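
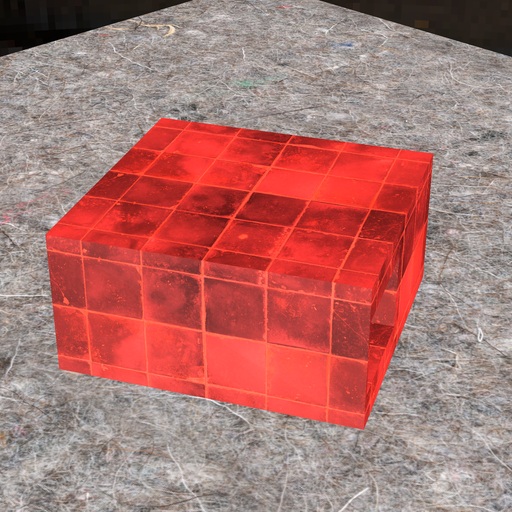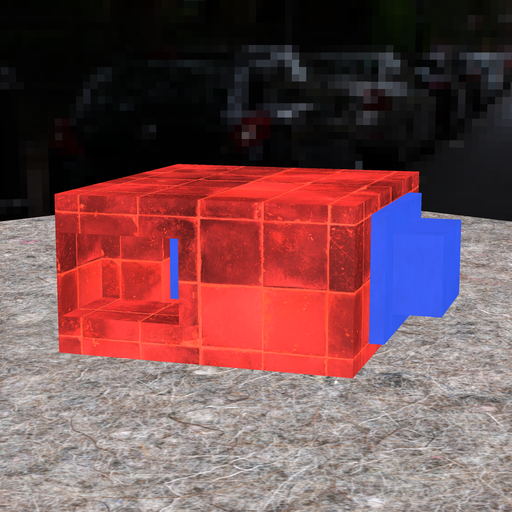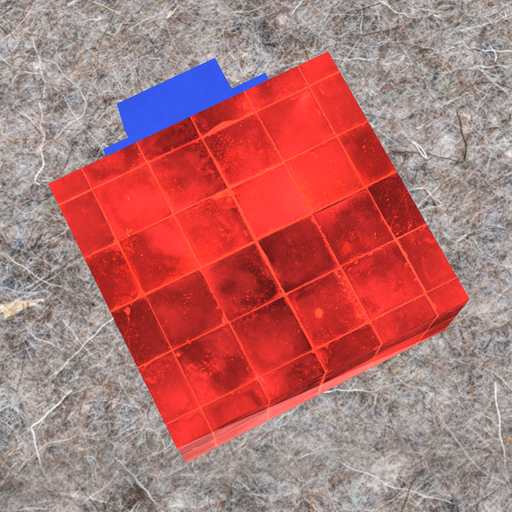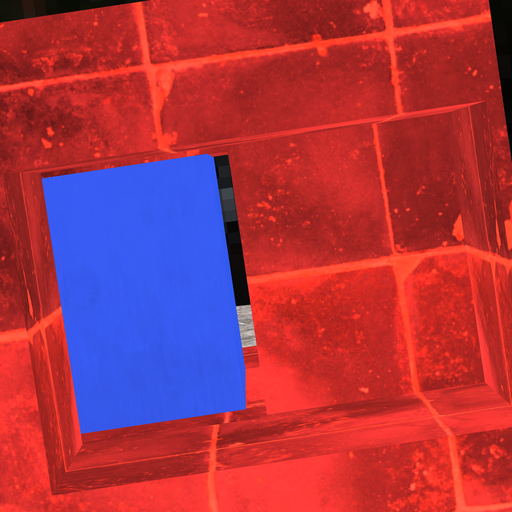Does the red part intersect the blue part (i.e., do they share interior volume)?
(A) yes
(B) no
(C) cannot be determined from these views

(B) no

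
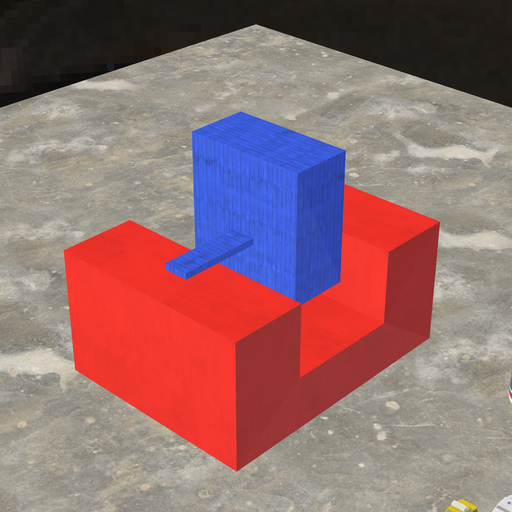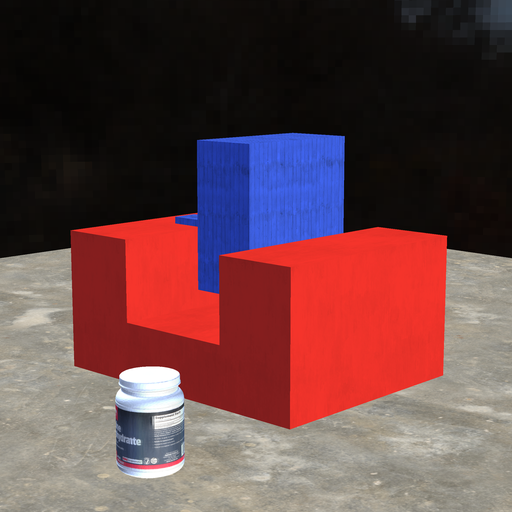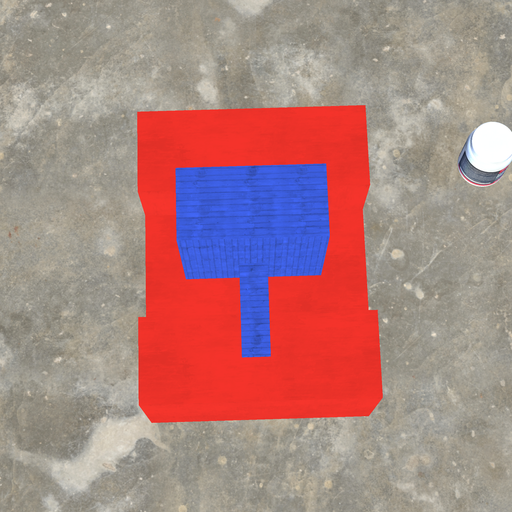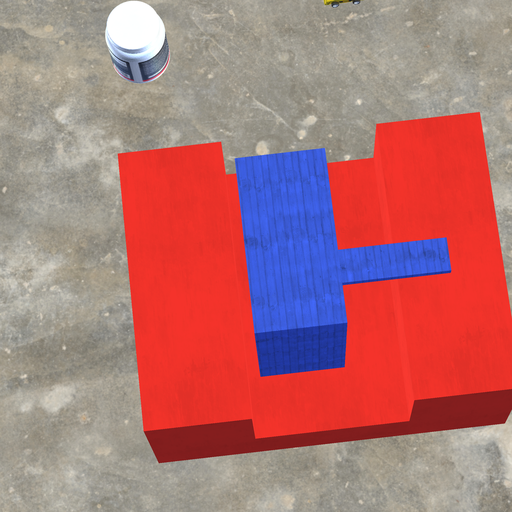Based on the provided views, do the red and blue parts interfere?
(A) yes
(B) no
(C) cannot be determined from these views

(B) no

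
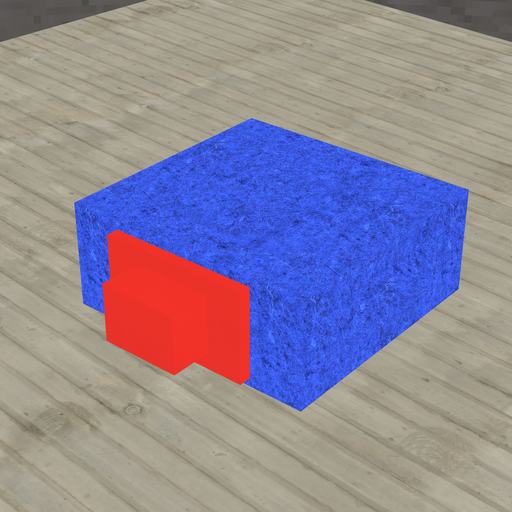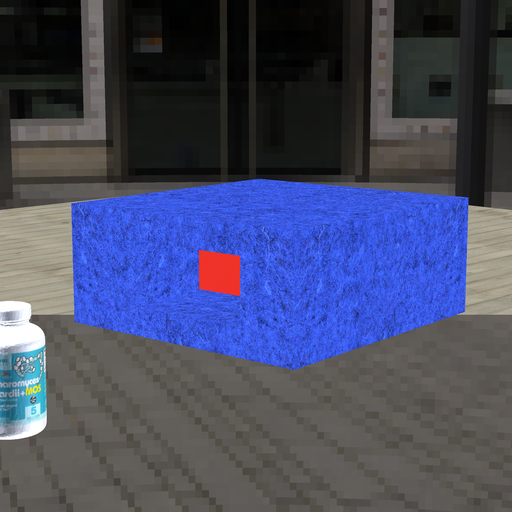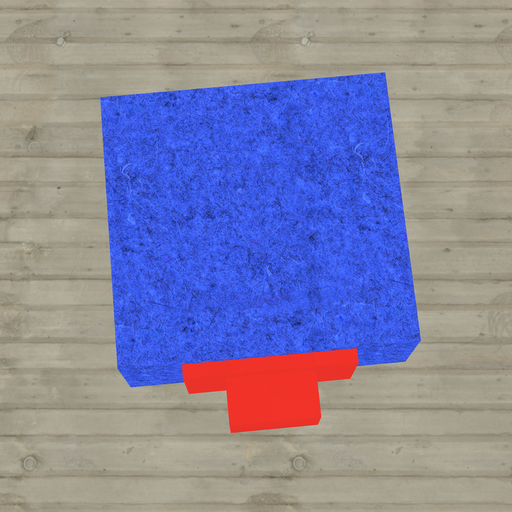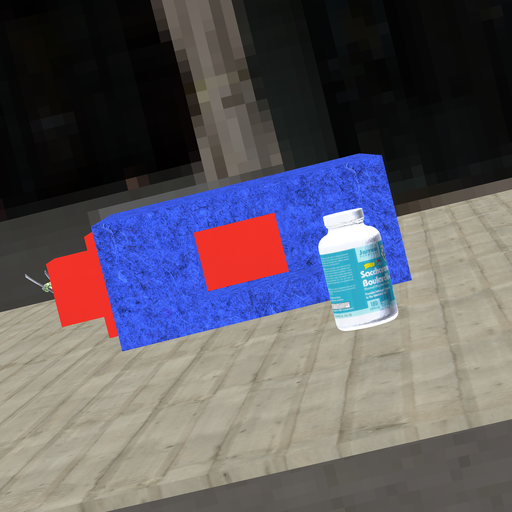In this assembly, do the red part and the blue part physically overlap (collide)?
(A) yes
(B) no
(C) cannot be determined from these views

(B) no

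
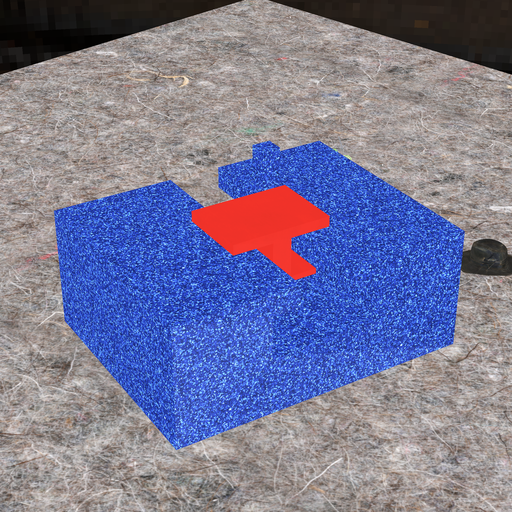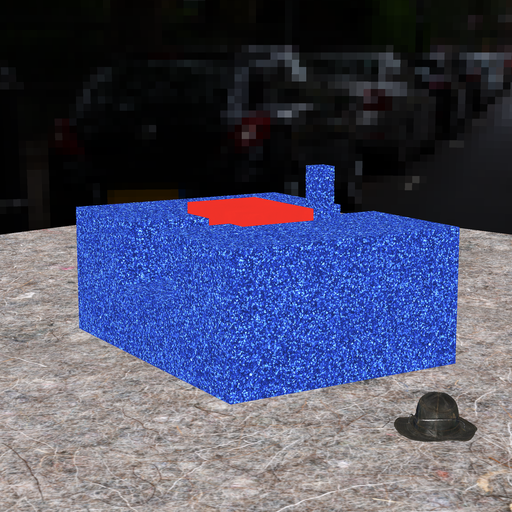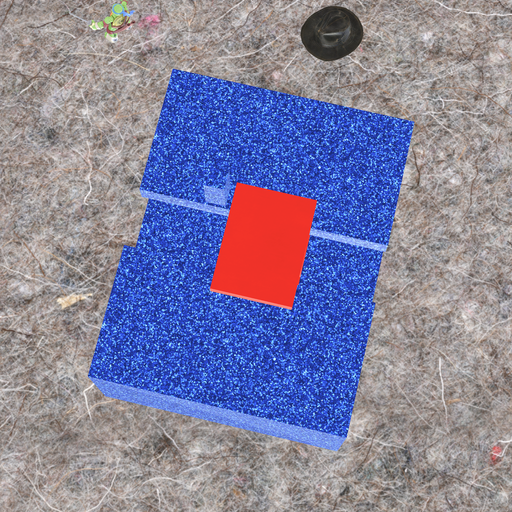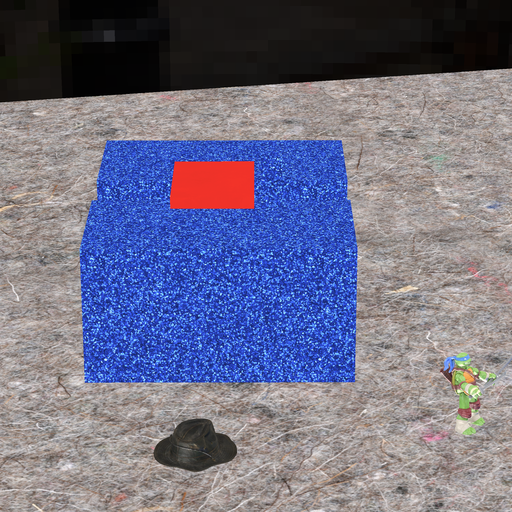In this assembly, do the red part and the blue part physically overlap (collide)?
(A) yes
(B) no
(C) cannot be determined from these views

(B) no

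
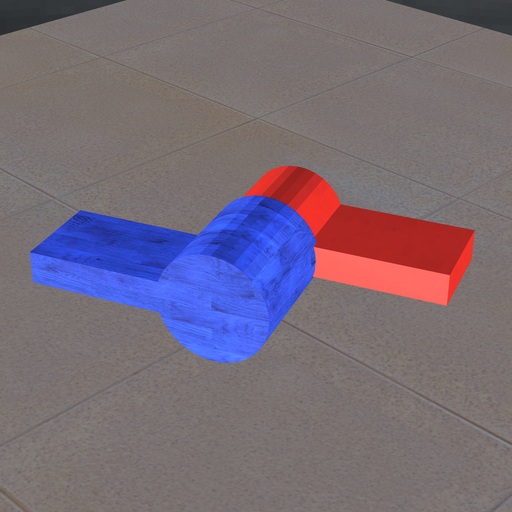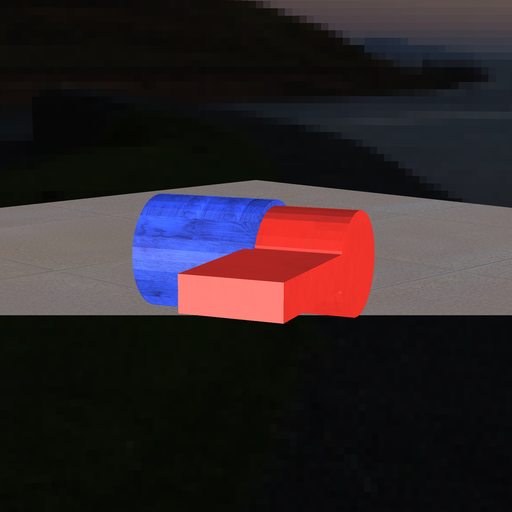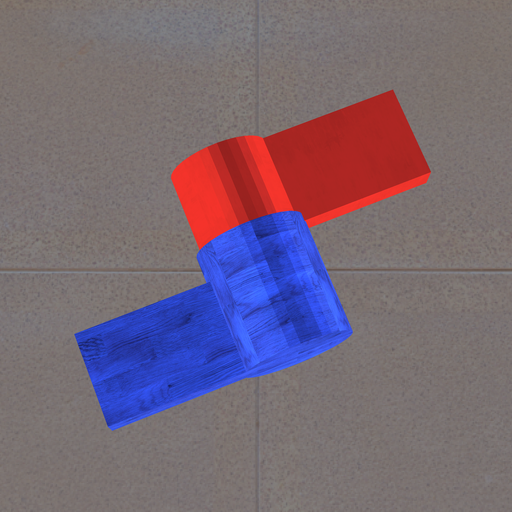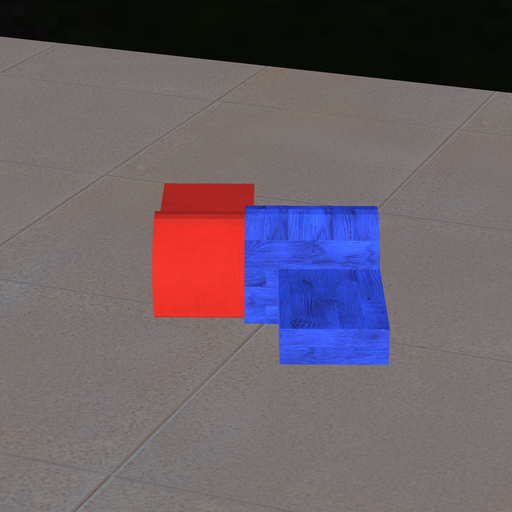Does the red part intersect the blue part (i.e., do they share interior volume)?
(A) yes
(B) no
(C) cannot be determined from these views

(A) yes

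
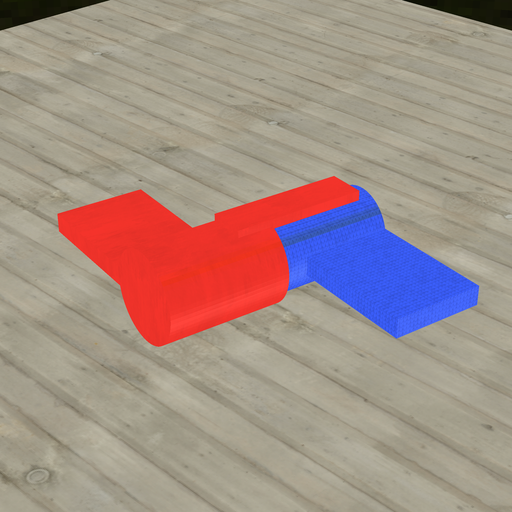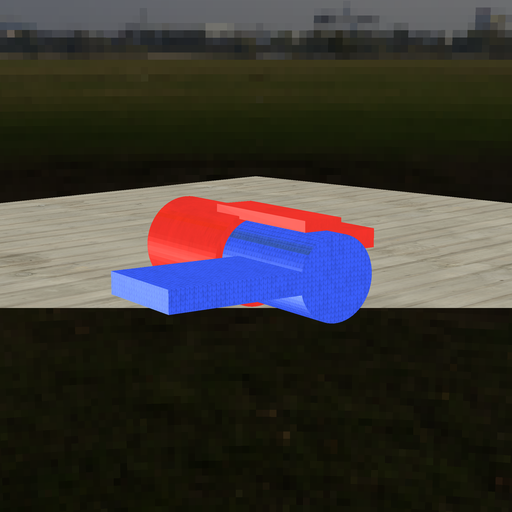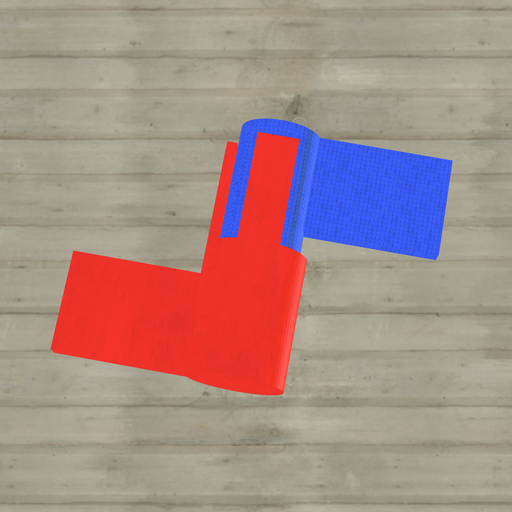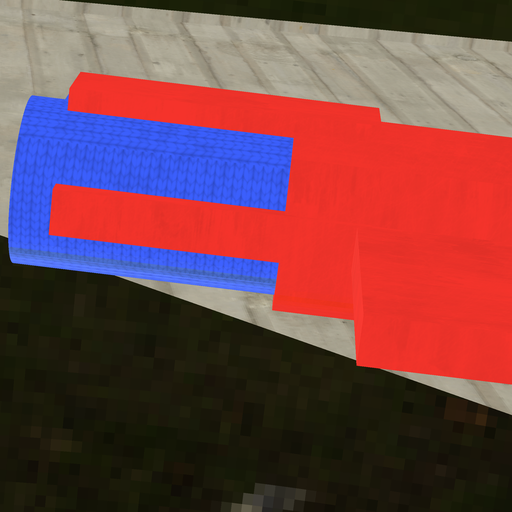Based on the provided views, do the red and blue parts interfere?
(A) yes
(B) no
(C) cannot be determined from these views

(A) yes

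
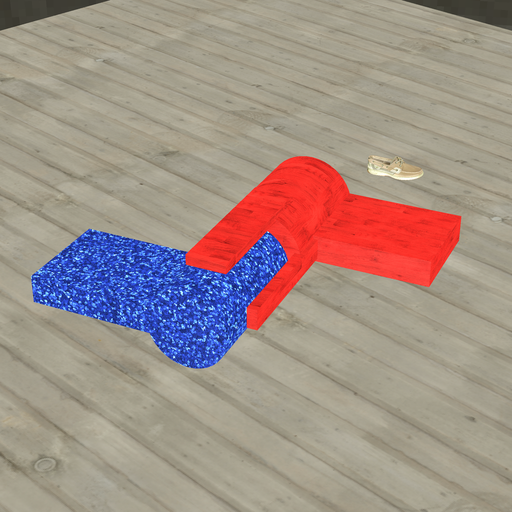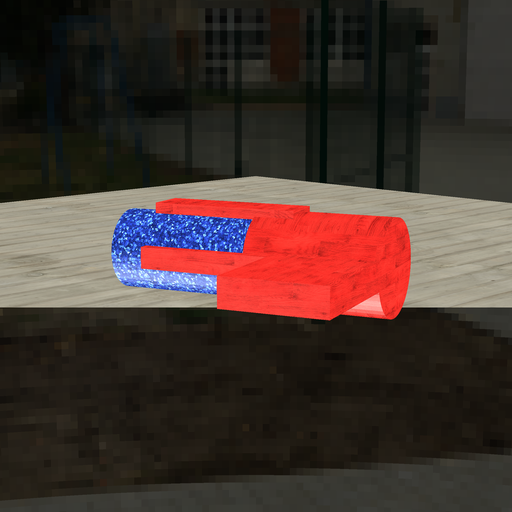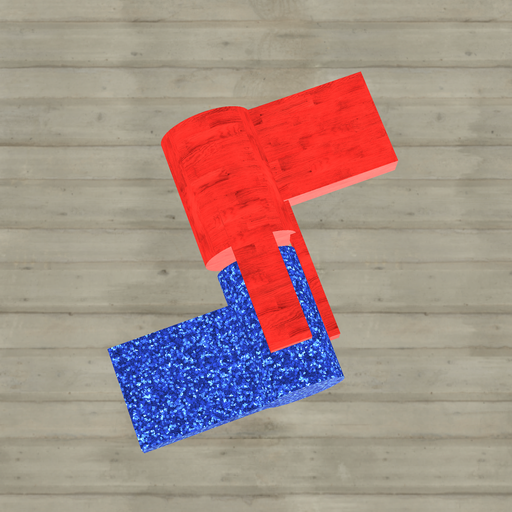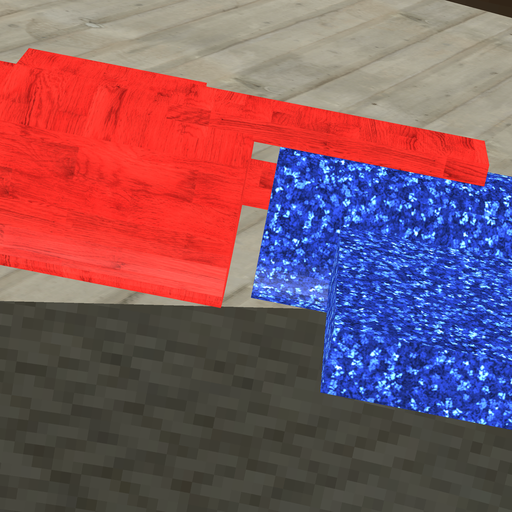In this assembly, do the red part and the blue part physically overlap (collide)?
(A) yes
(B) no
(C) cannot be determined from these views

(B) no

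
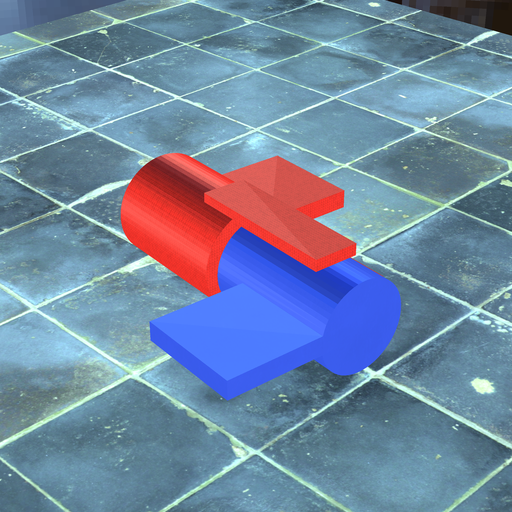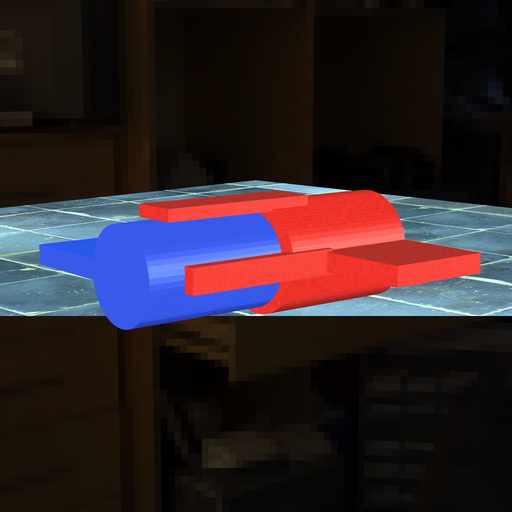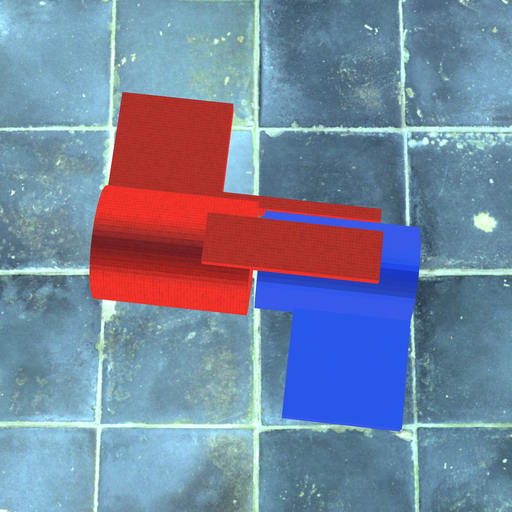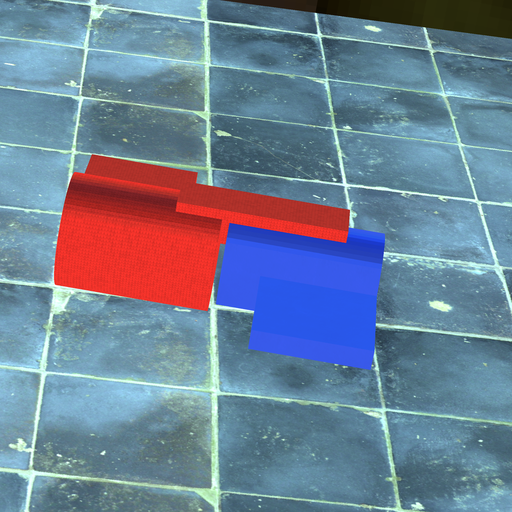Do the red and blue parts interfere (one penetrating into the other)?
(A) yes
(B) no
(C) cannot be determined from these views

(B) no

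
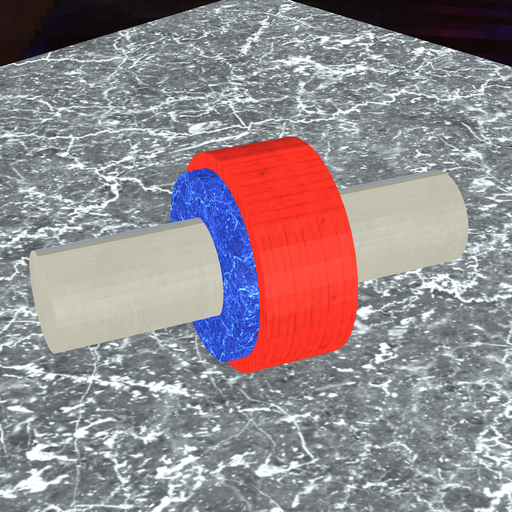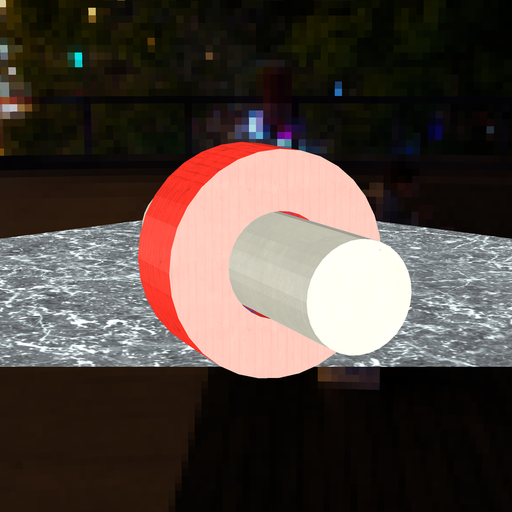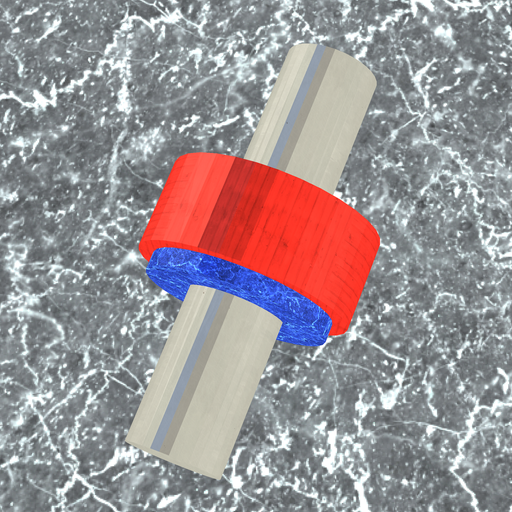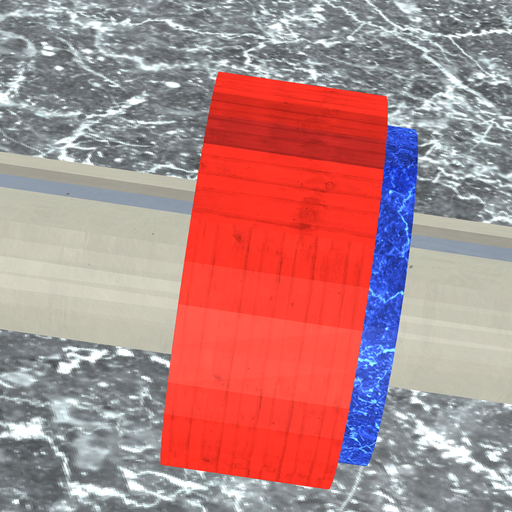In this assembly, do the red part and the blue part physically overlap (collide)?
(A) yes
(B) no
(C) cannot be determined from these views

(A) yes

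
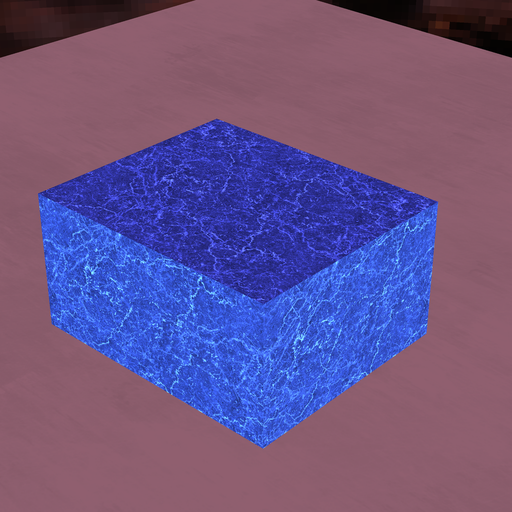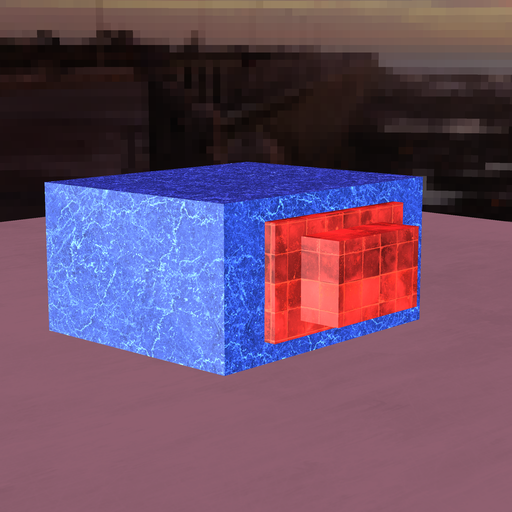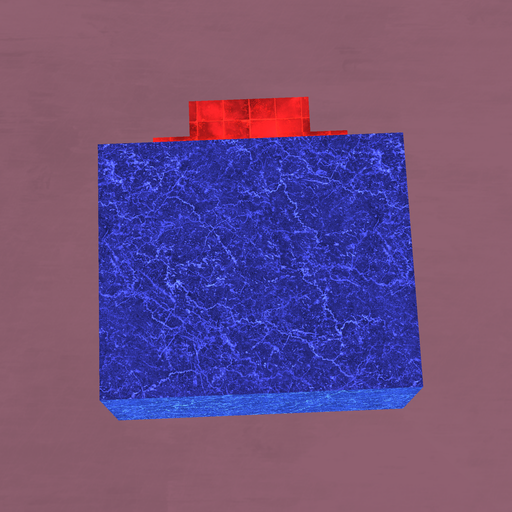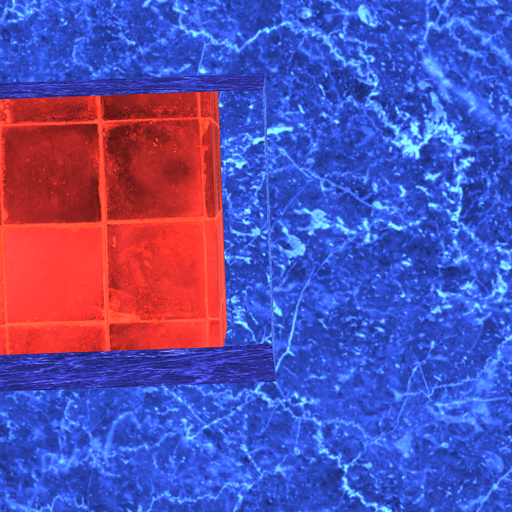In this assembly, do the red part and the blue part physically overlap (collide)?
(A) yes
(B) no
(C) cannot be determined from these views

(B) no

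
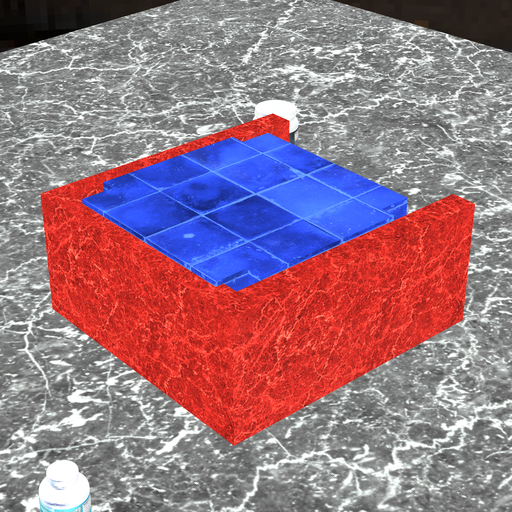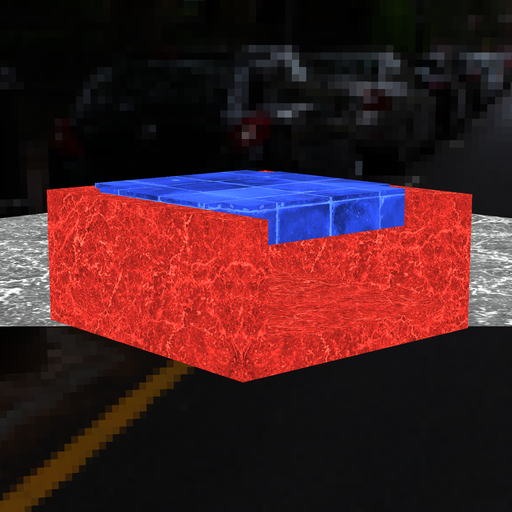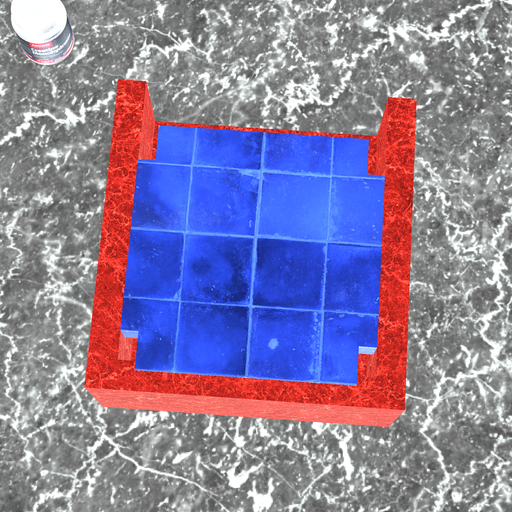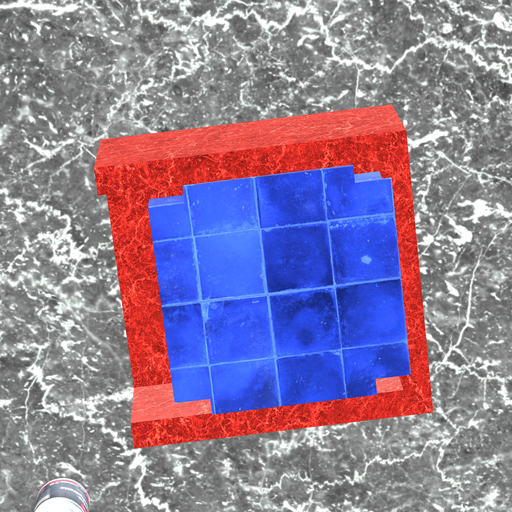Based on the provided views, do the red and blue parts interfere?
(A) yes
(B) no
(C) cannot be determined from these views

(A) yes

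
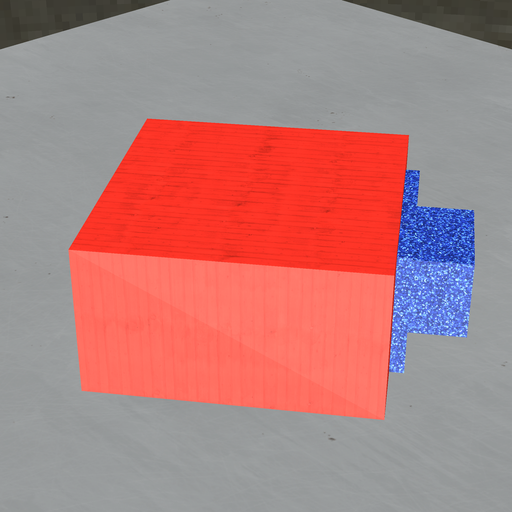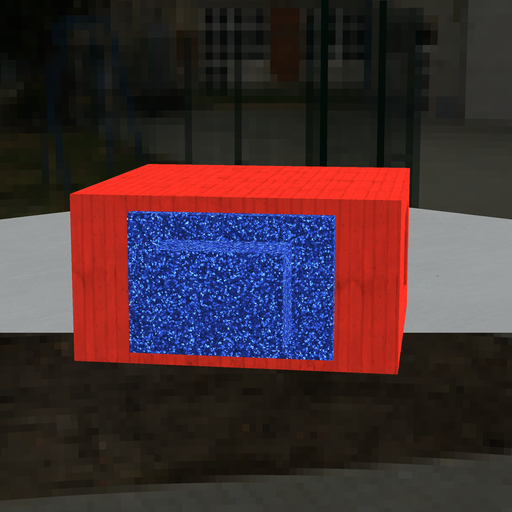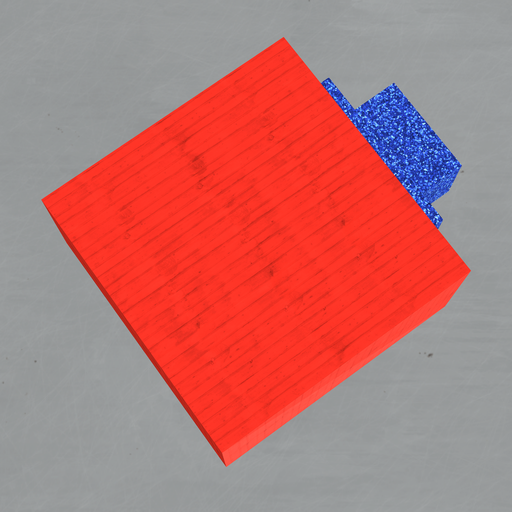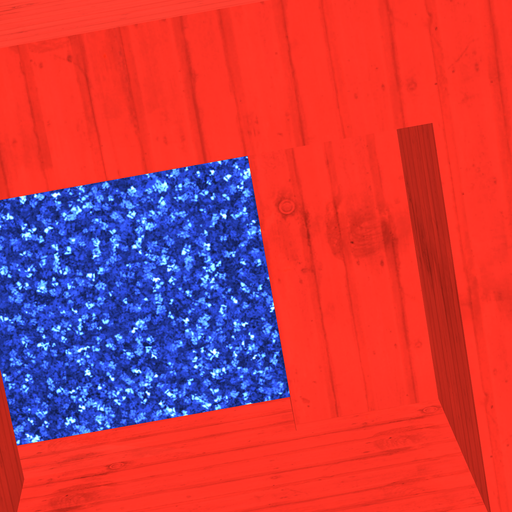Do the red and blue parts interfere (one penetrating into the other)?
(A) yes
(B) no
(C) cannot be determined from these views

(A) yes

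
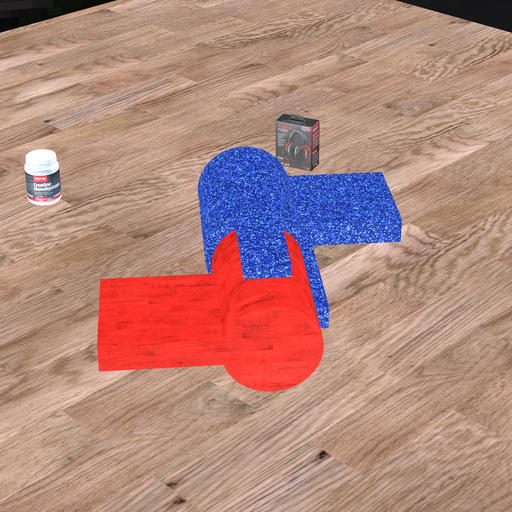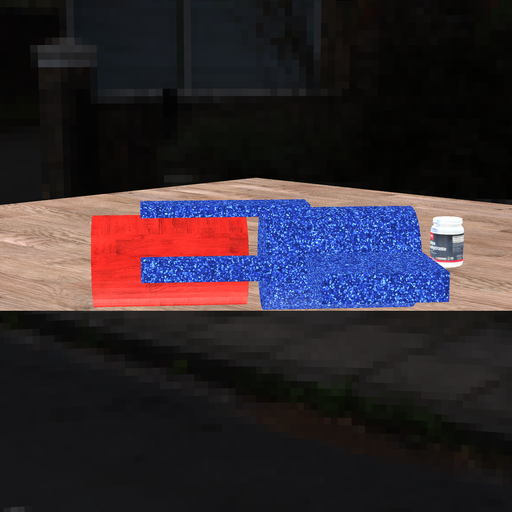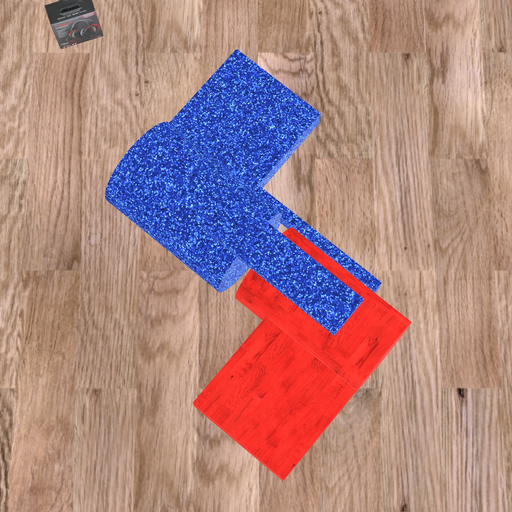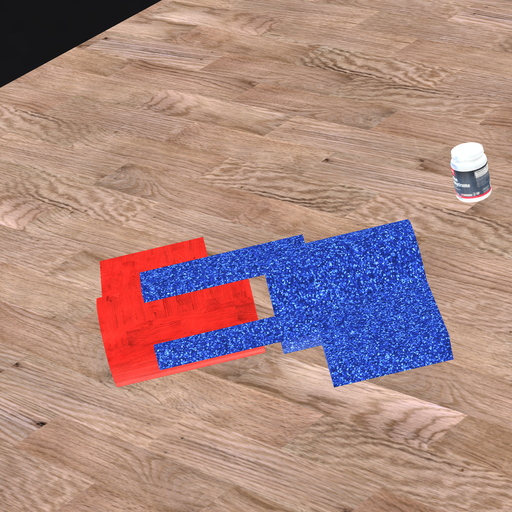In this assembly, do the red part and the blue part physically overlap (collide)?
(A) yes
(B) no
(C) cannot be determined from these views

(B) no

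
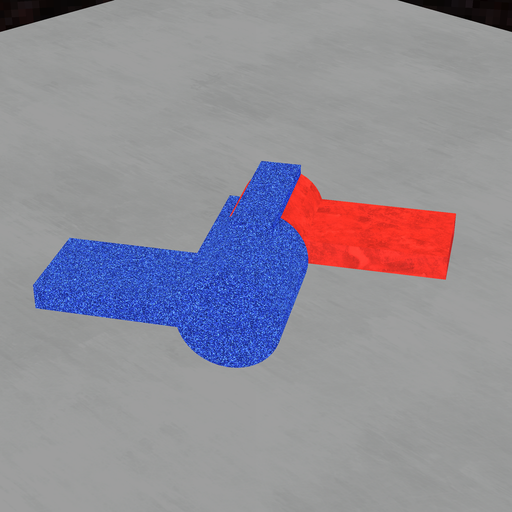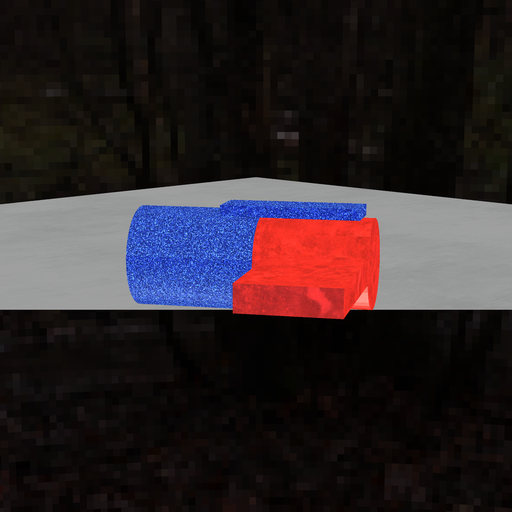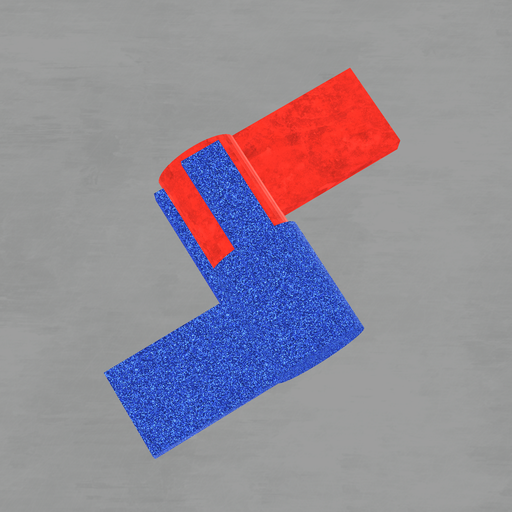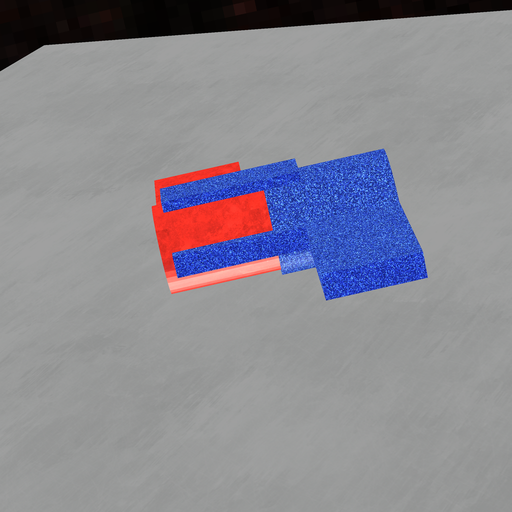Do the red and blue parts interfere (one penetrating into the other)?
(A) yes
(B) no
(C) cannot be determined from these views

(A) yes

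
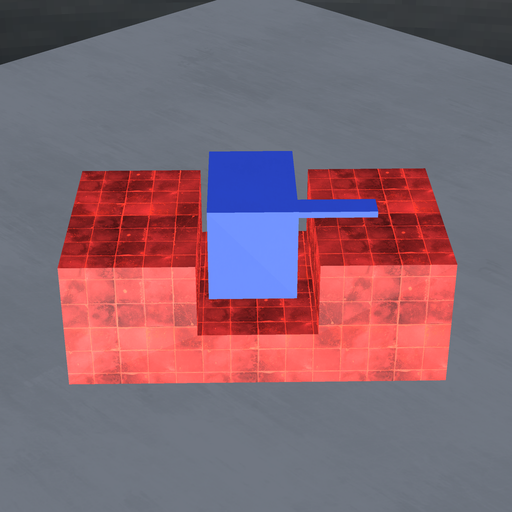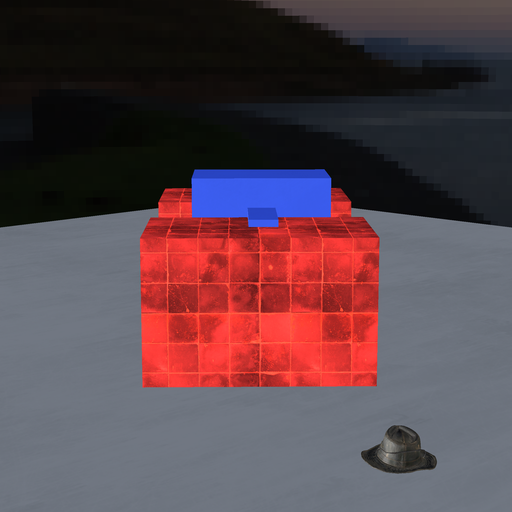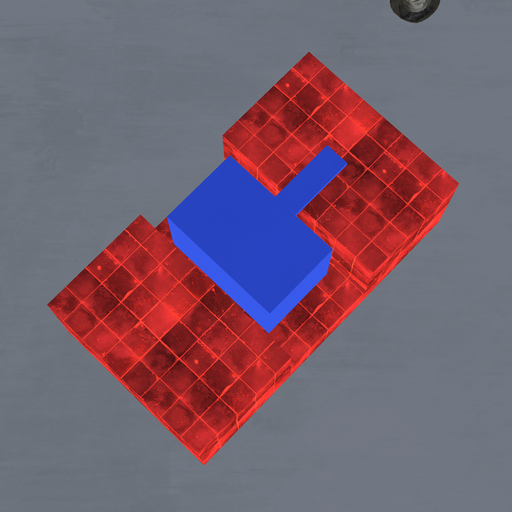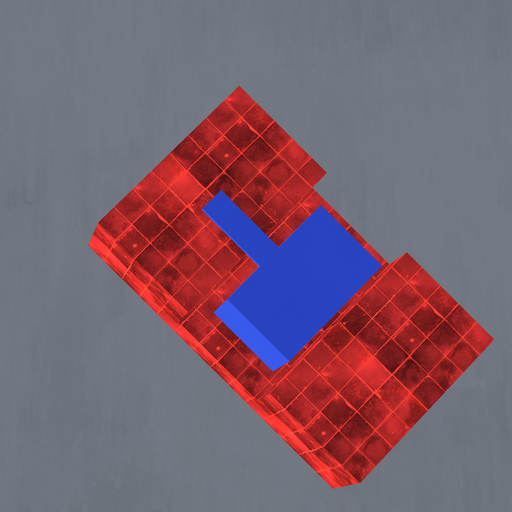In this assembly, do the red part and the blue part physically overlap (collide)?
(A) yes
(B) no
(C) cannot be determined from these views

(B) no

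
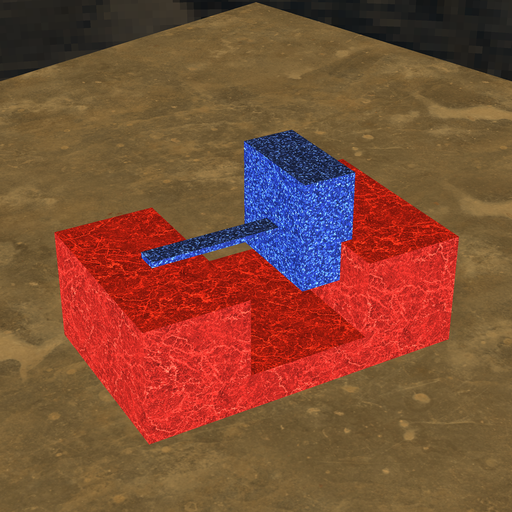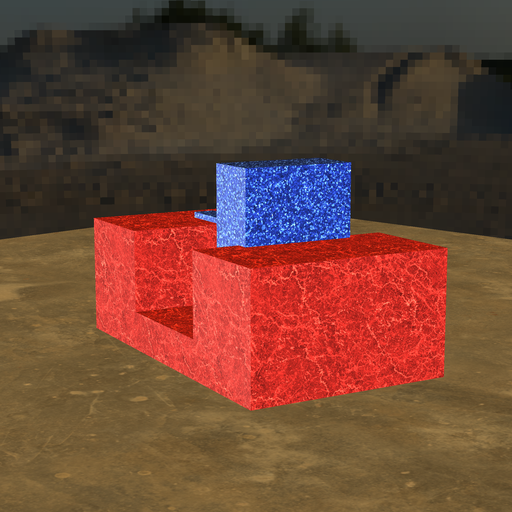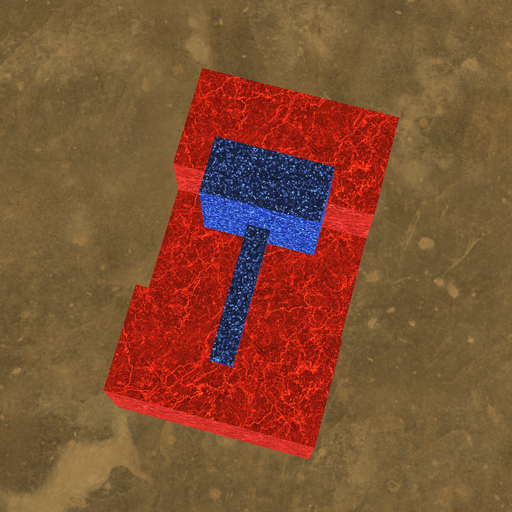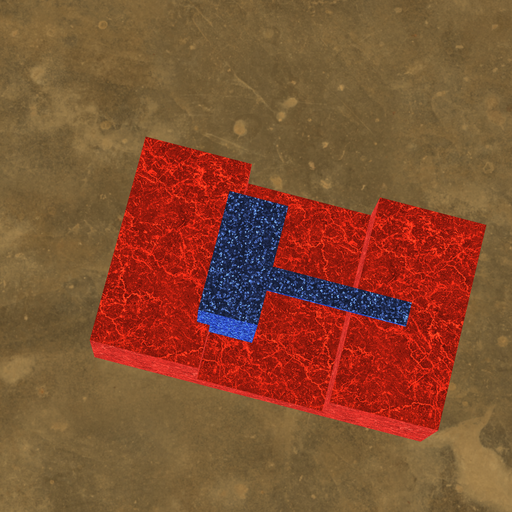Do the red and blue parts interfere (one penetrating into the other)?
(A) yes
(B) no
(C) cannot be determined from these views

(A) yes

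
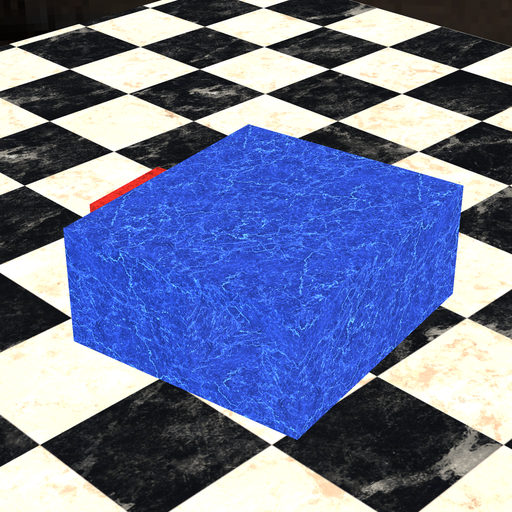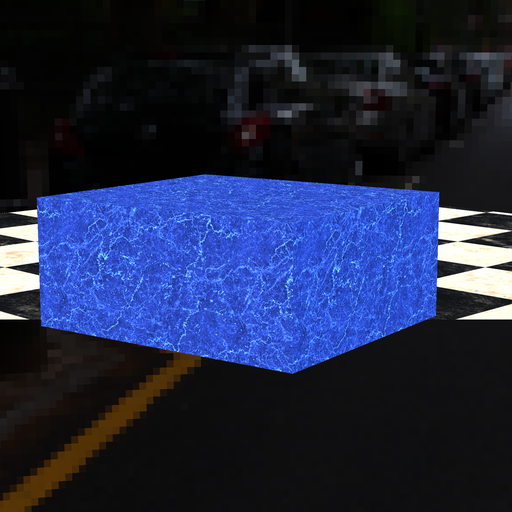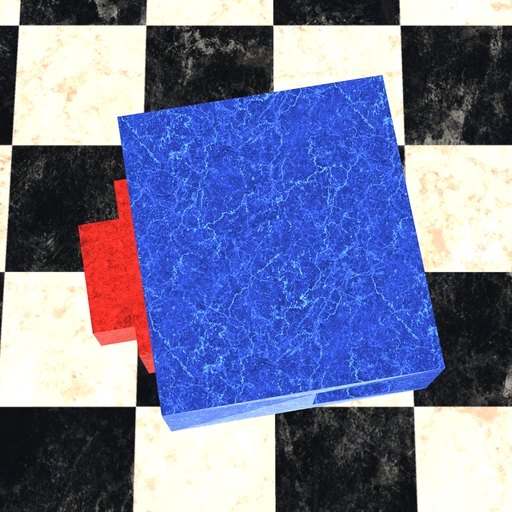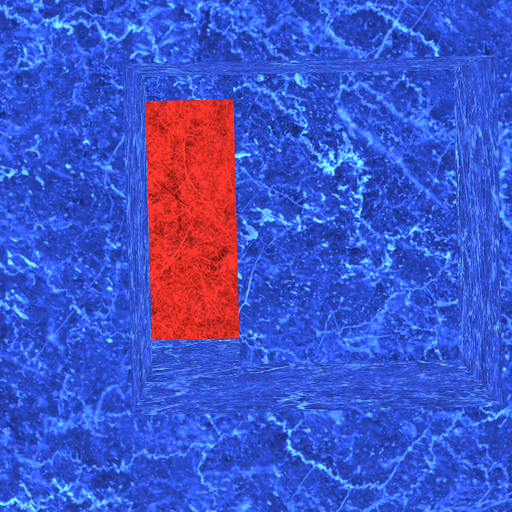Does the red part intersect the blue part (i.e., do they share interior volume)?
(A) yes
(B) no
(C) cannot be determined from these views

(A) yes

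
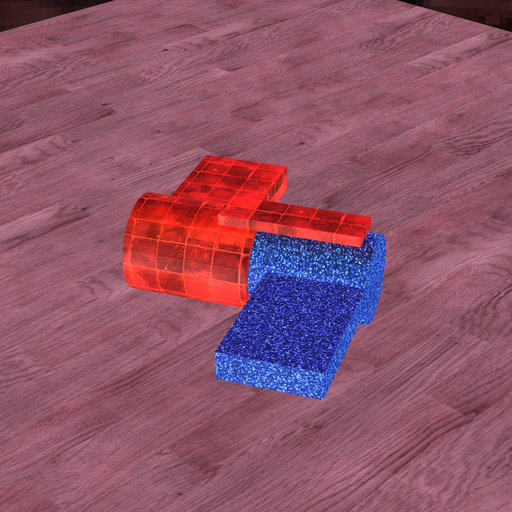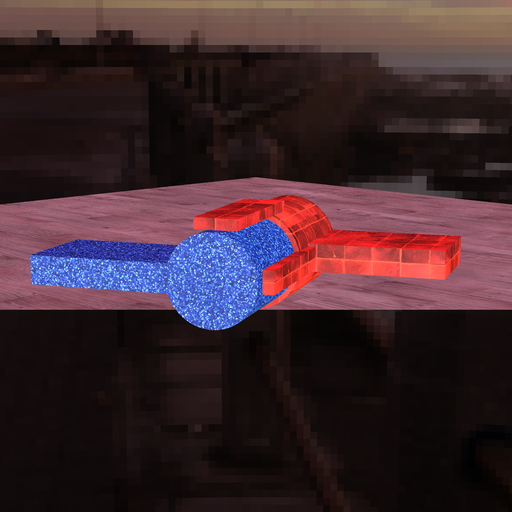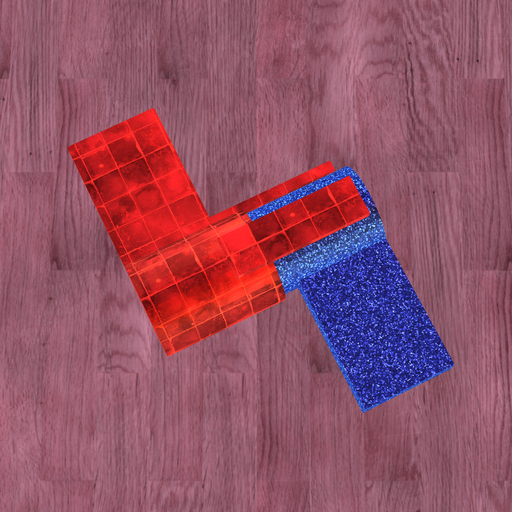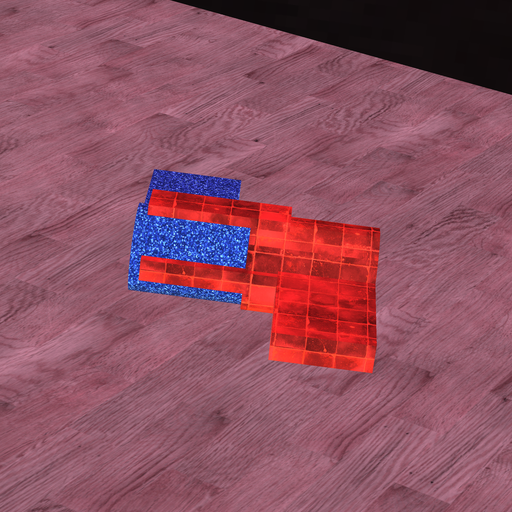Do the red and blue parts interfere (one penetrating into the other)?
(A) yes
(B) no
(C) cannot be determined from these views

(A) yes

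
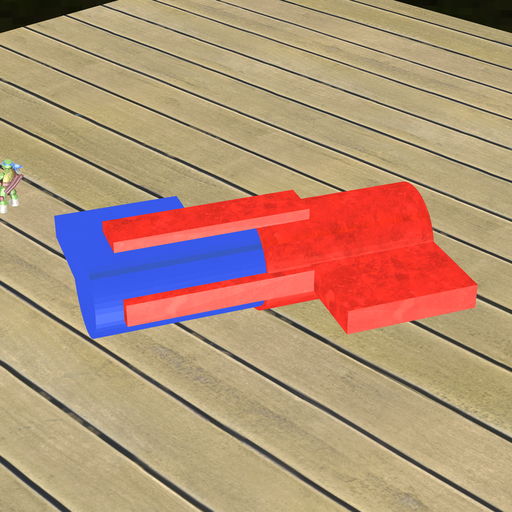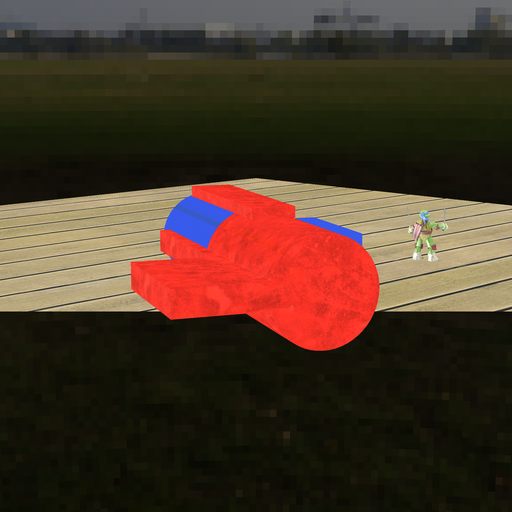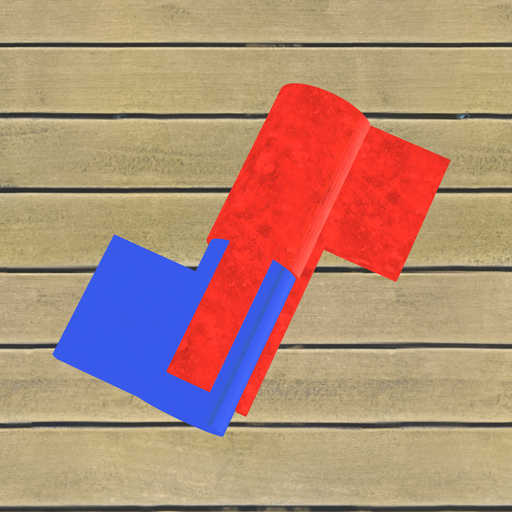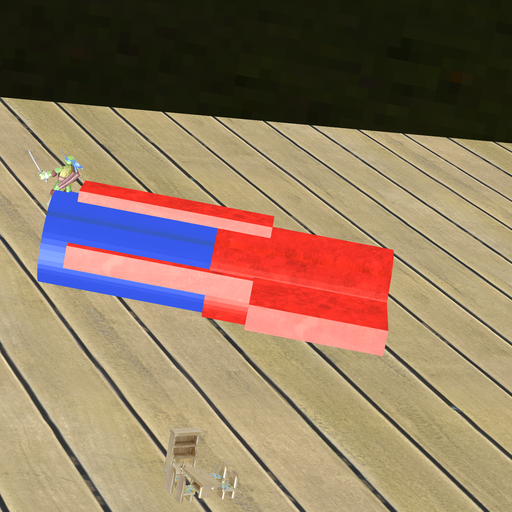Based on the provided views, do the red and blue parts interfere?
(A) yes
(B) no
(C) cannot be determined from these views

(A) yes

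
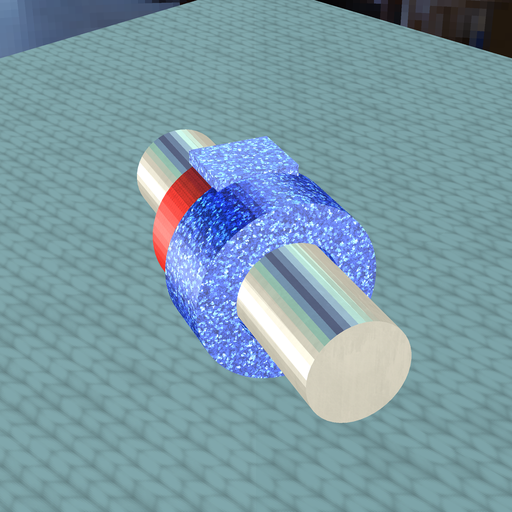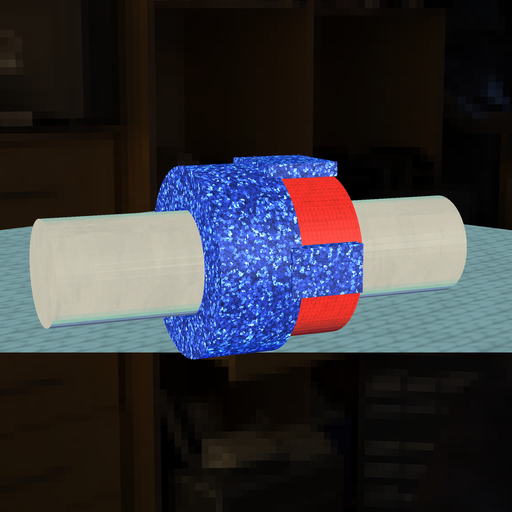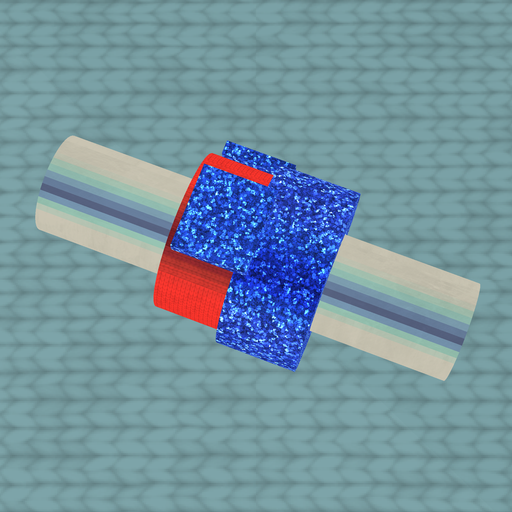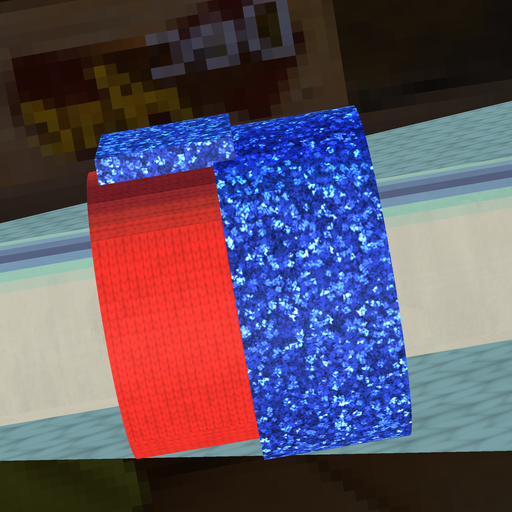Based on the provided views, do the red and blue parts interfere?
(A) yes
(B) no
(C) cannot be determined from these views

(A) yes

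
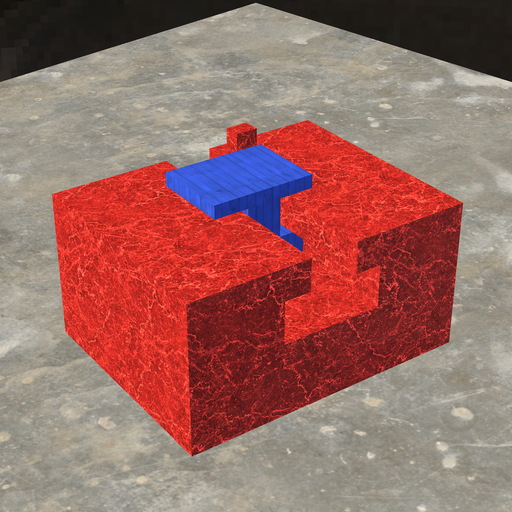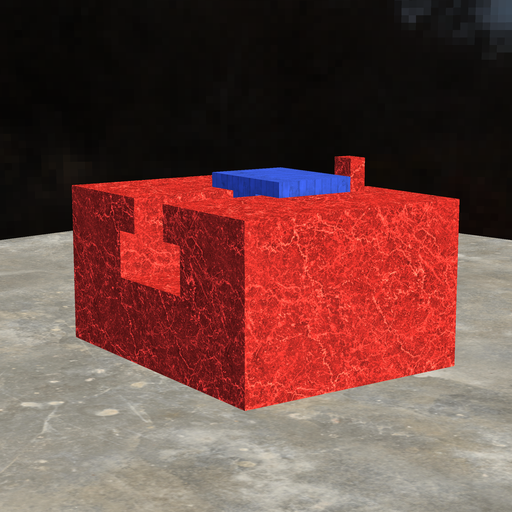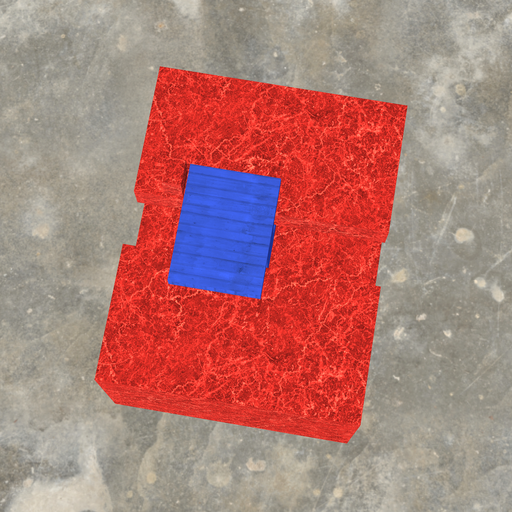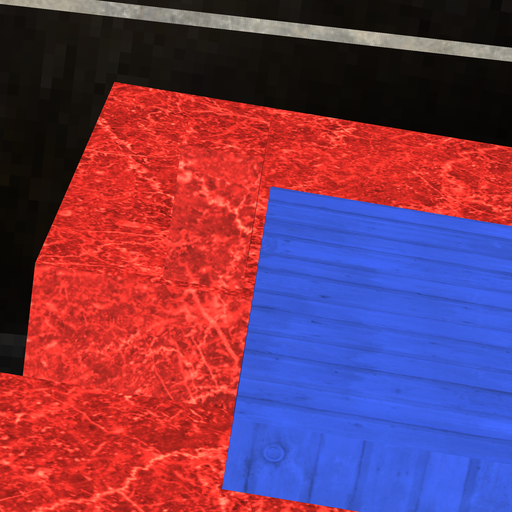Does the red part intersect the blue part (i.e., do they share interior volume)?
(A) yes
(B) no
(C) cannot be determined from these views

(B) no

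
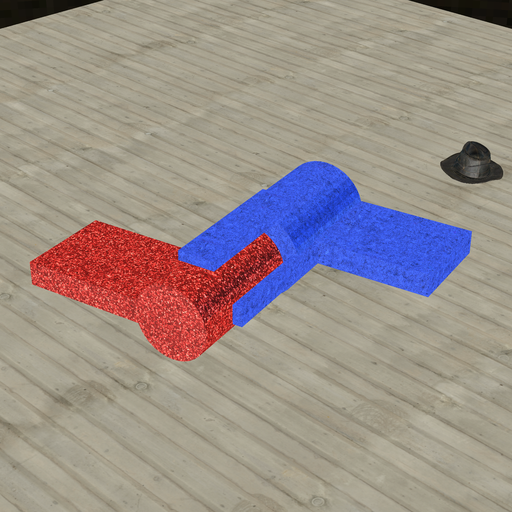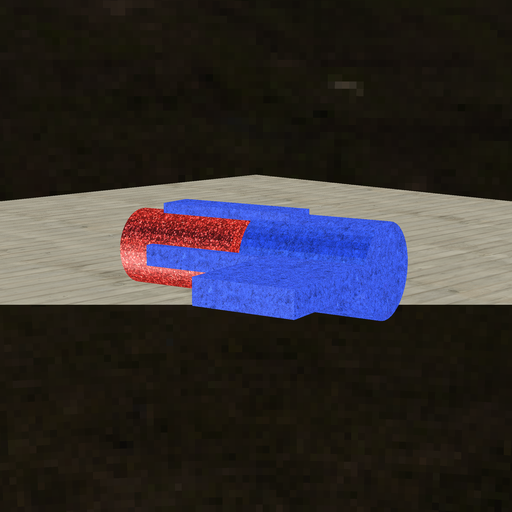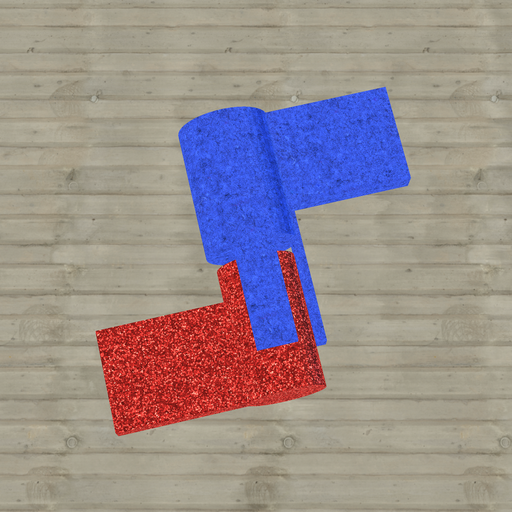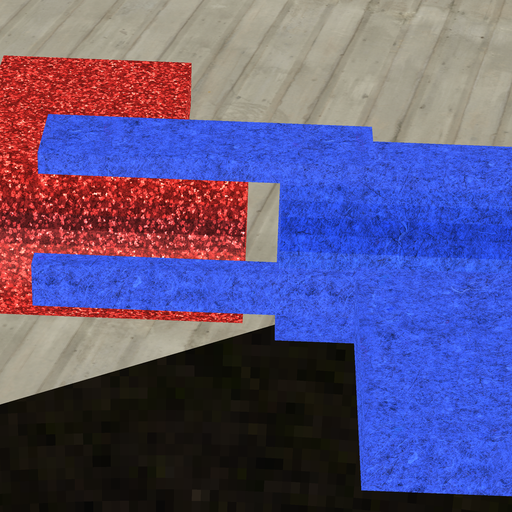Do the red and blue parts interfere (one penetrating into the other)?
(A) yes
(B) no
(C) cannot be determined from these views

(B) no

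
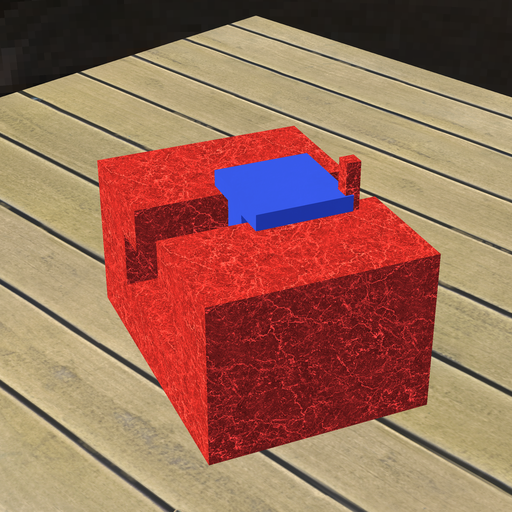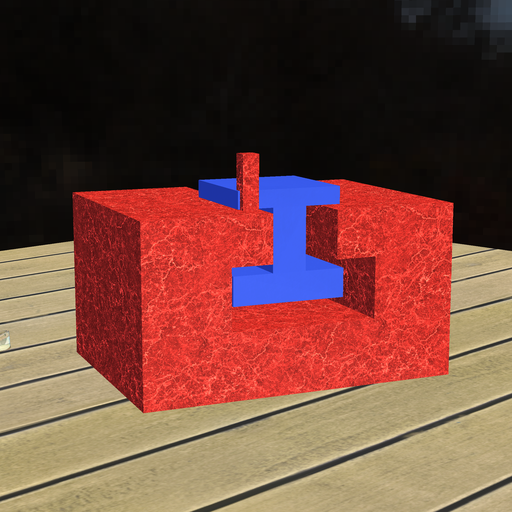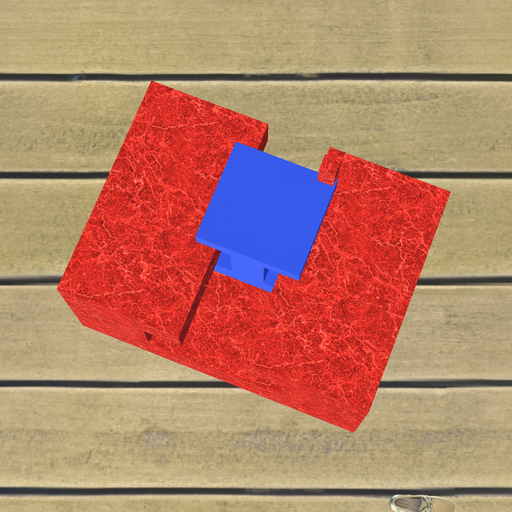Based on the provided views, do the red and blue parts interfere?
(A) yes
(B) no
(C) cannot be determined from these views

(A) yes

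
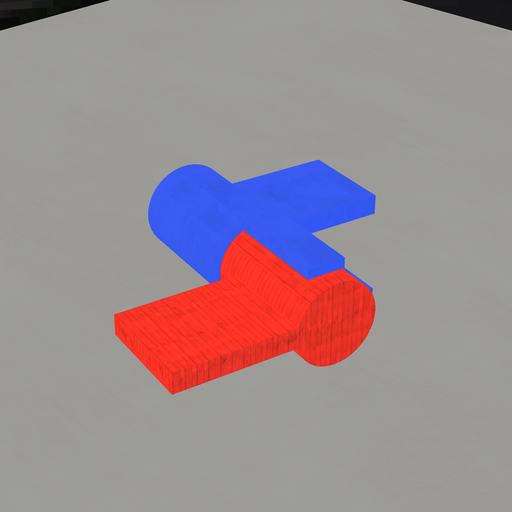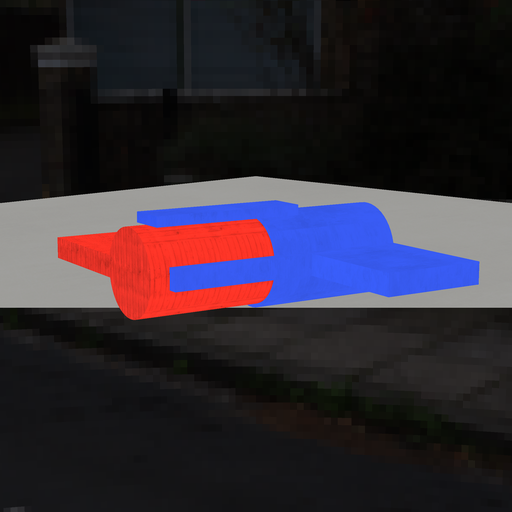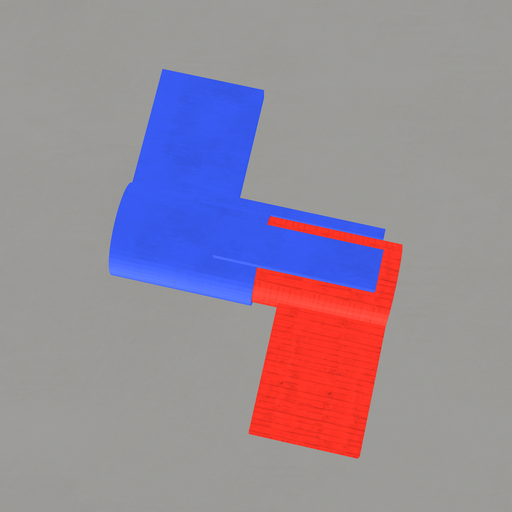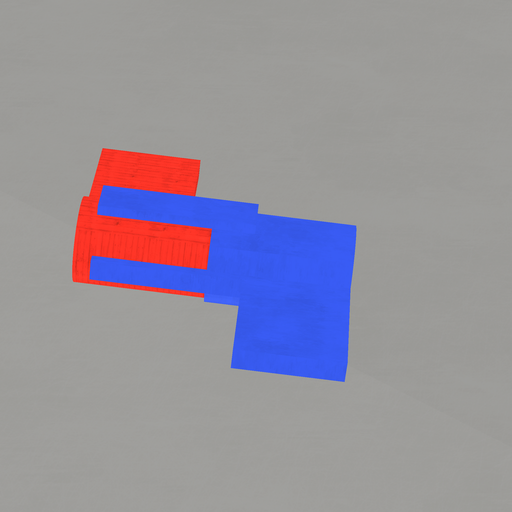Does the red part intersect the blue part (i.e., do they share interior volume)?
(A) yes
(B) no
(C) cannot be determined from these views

(A) yes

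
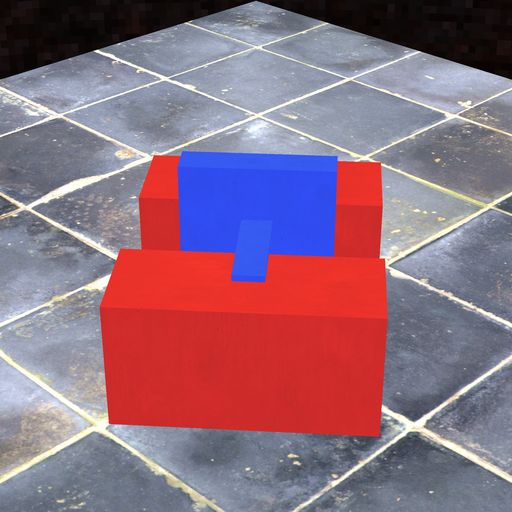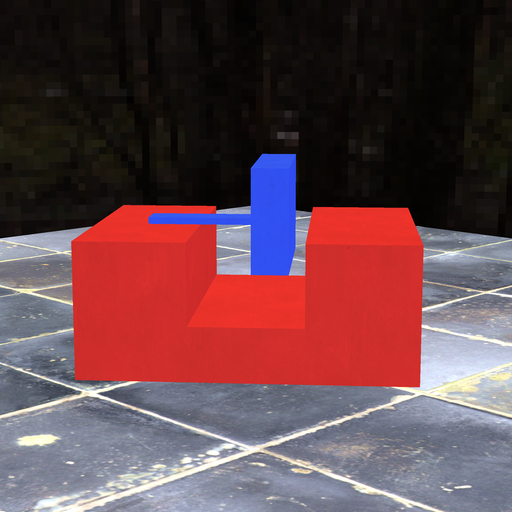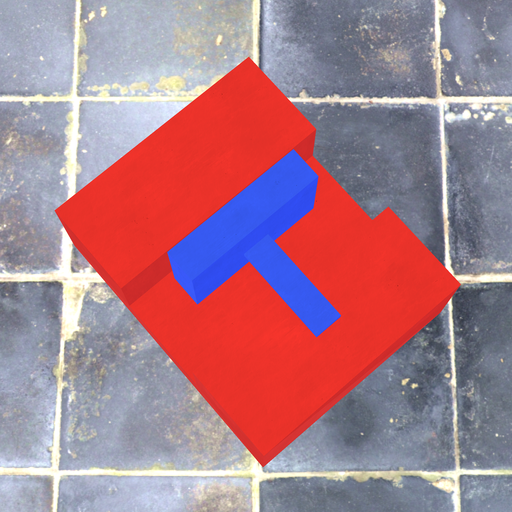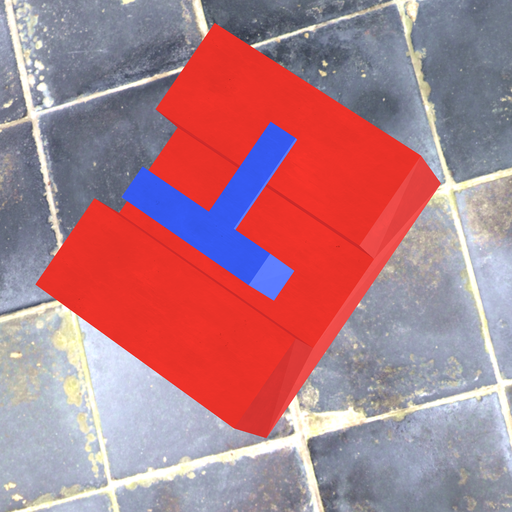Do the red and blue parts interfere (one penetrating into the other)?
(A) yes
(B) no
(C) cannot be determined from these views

(B) no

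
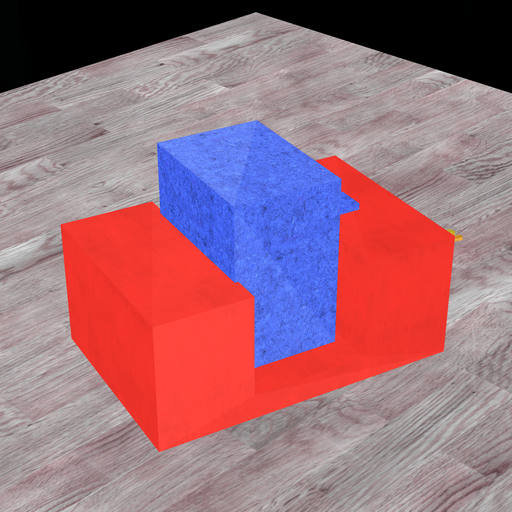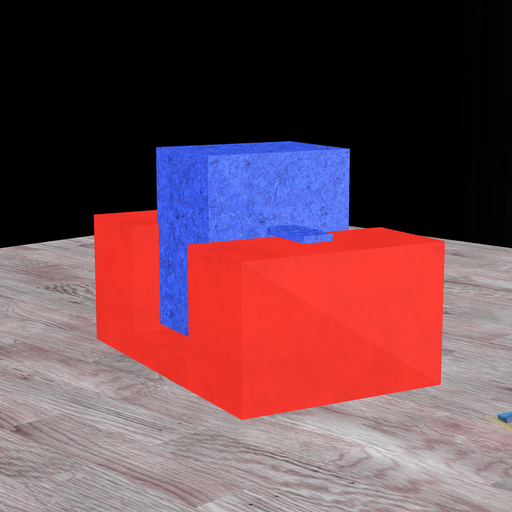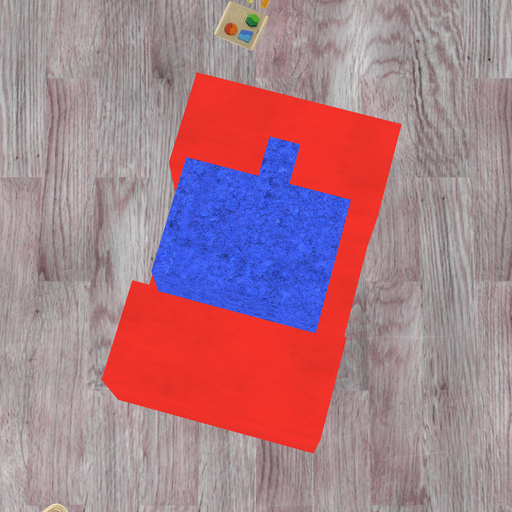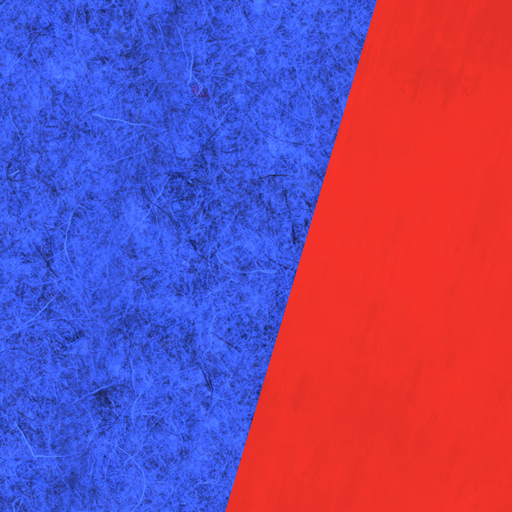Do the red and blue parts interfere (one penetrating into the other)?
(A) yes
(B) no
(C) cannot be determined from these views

(A) yes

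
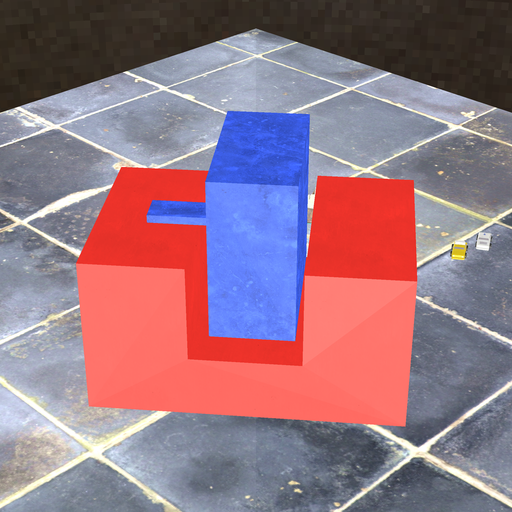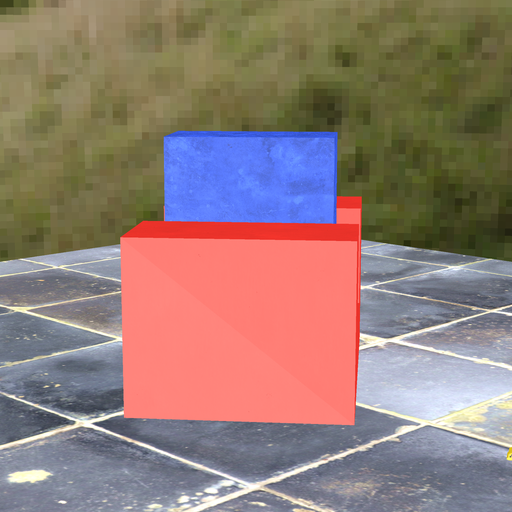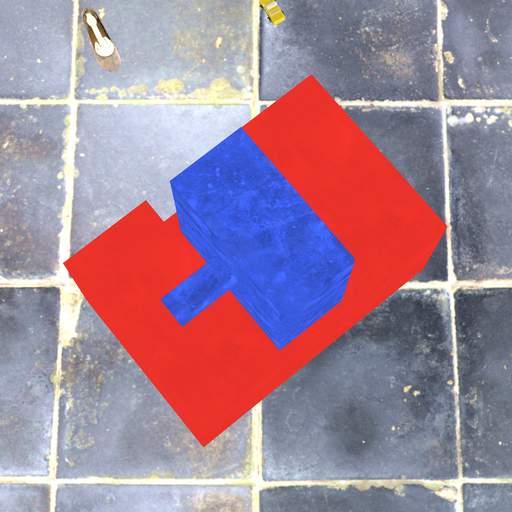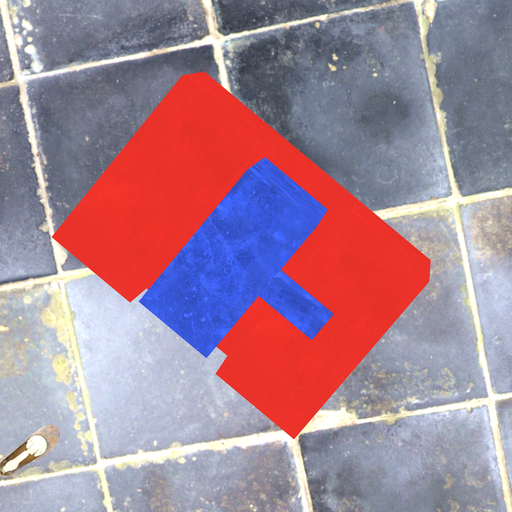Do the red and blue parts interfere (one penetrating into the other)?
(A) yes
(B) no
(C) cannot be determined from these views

(B) no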